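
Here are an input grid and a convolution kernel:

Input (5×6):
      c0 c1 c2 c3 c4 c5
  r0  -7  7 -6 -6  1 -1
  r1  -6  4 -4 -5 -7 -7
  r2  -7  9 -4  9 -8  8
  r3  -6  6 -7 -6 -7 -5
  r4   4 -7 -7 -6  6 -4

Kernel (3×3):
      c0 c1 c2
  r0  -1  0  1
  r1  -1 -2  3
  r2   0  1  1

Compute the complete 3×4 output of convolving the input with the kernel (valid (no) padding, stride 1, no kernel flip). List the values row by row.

Output[0,0]: The receptive field on the input at this output position is [-7 7 -6 / -6 4 -4 / -7 9 -4]. Elementwise product with the kernel and sum: -7·-1 + -6·1 + -6·-1 + 4·-2 + -4·3 + 9·1 + -4·1.
Output[0,1]: The receptive field on the input at this output position is [7 -6 -6 / 4 -4 -5 / 9 -4 9]. Elementwise product with the kernel and sum: 7·-1 + -6·1 + 4·-1 + -4·-2 + -5·3 + -4·1 + 9·1.

-8 -19 1 3
-22 4 -54 17
-38 -23 -6 6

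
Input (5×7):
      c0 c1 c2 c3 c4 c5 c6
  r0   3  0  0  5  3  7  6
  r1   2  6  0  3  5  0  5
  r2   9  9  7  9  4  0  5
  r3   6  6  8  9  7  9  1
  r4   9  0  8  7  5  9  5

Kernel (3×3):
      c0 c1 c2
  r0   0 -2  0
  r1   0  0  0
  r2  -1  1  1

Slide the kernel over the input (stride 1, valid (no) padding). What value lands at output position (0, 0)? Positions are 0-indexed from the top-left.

7

The receptive field on the input at this output position is [3 0 0 / 2 6 0 / 9 9 7]. Elementwise product with the kernel and sum: 0·-2 + 9·-1 + 9·1 + 7·1.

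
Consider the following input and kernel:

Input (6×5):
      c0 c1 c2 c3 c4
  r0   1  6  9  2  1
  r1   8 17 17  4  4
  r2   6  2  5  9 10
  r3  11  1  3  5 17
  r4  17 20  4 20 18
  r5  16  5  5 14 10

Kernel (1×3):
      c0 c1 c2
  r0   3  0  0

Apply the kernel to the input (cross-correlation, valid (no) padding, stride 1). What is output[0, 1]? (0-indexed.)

The receptive field on the input at this output position is [6 9 2]. Elementwise product with the kernel and sum: 6·3.

18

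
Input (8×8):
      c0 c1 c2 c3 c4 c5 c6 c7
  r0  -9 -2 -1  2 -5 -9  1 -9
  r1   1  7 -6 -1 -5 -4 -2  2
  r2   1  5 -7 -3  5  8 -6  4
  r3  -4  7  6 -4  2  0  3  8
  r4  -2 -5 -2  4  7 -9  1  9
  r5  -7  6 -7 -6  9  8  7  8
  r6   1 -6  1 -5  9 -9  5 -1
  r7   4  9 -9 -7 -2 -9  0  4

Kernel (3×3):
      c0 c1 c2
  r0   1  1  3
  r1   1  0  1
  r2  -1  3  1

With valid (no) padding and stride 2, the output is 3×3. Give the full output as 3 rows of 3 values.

Output[0,0]: The receptive field on the input at this output position is [-9 -2 -1 / 1 7 -6 / 1 5 -7]. Elementwise product with the kernel and sum: -9·1 + -2·1 + -1·3 + 1·1 + -6·1 + 1·-1 + 5·3 + -7·1.
Output[0,1]: The receptive field on the input at this output position is [-1 2 -5 / -6 -1 -5 / -7 -3 5]. Elementwise product with the kernel and sum: -1·1 + 2·1 + -5·3 + -6·1 + -5·1 + -7·-1 + -3·3 + 5·1.

-12 -22 -5
-28 34 -33
-45 18 -14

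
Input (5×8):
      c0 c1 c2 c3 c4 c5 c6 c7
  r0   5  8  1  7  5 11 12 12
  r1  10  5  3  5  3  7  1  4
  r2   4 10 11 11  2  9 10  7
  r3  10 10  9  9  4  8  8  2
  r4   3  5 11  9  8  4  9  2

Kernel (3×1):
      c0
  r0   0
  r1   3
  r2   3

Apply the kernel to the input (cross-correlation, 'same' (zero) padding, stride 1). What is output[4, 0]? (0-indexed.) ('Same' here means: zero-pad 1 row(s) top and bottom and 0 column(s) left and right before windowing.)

The receptive field on the zero-padded input at this output position is [10 / 3 / 0]. Elementwise product with the kernel and sum: 3·3 + 0·3.

9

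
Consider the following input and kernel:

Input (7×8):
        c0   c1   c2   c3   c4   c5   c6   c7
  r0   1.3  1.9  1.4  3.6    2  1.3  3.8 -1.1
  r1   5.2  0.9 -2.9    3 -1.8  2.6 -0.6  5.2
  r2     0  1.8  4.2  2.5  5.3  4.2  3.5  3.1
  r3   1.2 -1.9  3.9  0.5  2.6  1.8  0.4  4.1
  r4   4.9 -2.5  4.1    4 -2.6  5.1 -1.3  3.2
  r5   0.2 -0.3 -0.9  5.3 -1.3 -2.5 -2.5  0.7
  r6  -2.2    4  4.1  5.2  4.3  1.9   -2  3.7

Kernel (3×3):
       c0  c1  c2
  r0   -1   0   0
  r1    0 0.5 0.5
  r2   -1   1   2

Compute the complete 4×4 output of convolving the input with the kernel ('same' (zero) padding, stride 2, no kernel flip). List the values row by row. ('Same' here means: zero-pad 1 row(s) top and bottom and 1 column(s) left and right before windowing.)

8.6 4.7 2.05 8.55
-1.7 9.25 7.45 7.5
0.8 15.95 -10.85 0.55
0.9 4.95 -2.2 3.35

Output[0,0]: The receptive field on the zero-padded input at this output position is [0 0 0 / 0 1.3 1.9 / 0 5.2 0.9]. Elementwise product with the kernel and sum: 0·-1 + 1.3·0.5 + 1.9·0.5 + 0·-1 + 5.2·1 + 0.9·2.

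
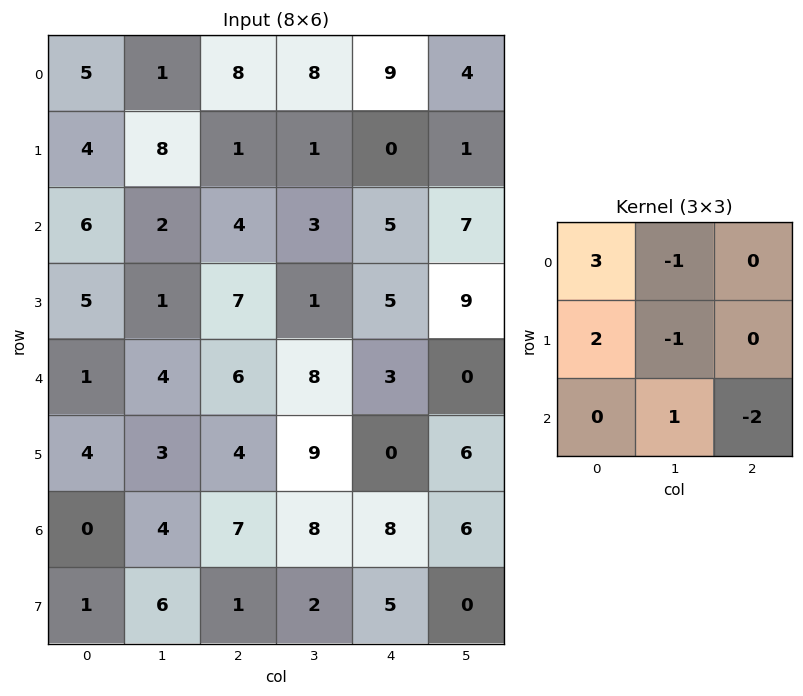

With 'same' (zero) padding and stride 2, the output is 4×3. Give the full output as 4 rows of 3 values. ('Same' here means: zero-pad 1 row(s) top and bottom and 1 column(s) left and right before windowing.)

-17 -7 5
-7 28 -9
-8 -16 -1
-15 3 40

Output[0,0]: The receptive field on the zero-padded input at this output position is [0 0 0 / 0 5 1 / 0 4 8]. Elementwise product with the kernel and sum: 0·3 + 0·-1 + 0·2 + 5·-1 + 4·1 + 8·-2.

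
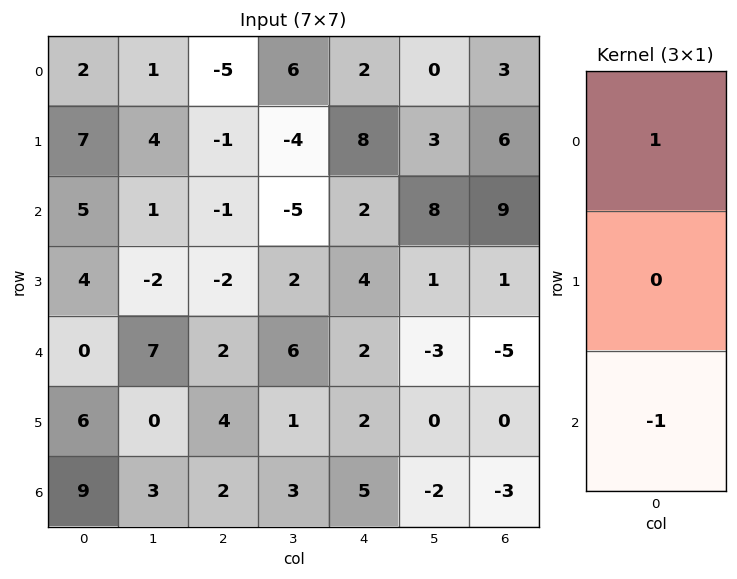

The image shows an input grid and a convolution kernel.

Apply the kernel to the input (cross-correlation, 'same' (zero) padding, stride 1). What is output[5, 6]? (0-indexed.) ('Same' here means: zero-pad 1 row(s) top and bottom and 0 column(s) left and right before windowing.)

-2

The receptive field on the zero-padded input at this output position is [-5 / 0 / -3]. Elementwise product with the kernel and sum: -5·1 + -3·-1.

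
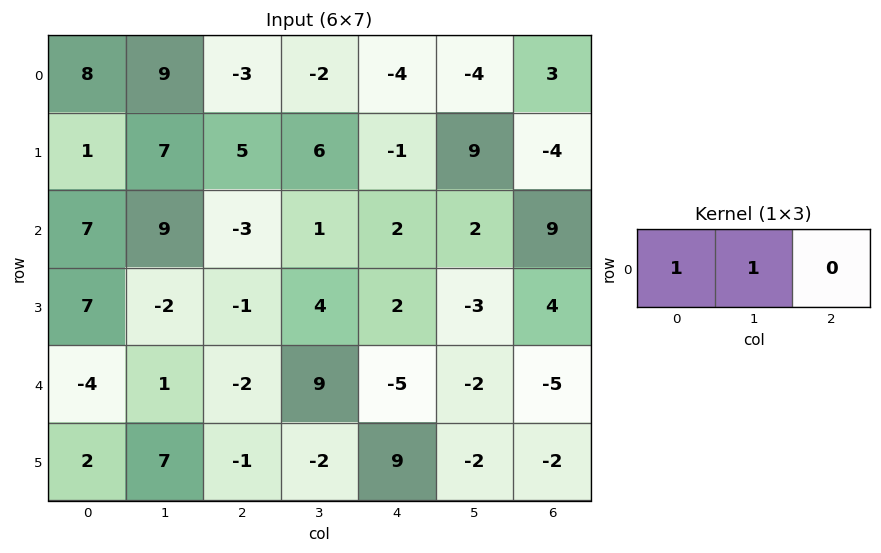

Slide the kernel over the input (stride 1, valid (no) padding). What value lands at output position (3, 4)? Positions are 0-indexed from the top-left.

The receptive field on the input at this output position is [2 -3 4]. Elementwise product with the kernel and sum: 2·1 + -3·1.

-1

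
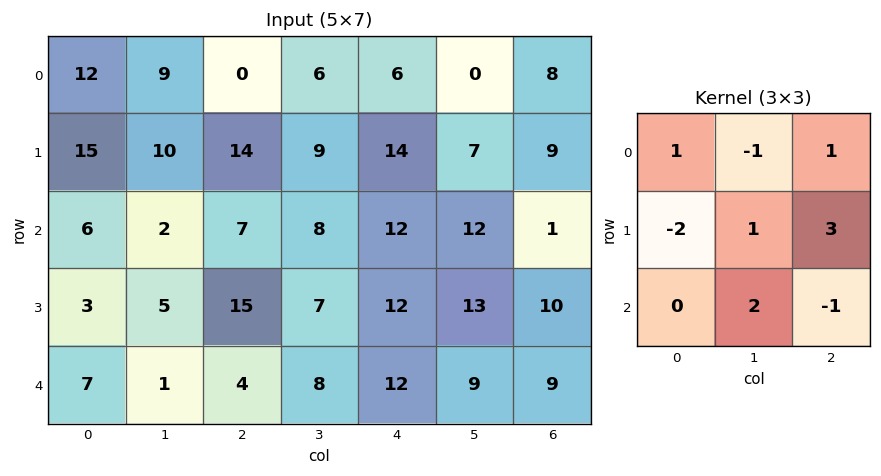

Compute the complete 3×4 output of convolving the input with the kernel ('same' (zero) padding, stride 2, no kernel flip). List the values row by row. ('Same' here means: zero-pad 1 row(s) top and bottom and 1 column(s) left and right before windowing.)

59 19 15 26
8 55 45 -5
12 23 31 -6

Output[0,0]: The receptive field on the zero-padded input at this output position is [0 0 0 / 0 12 9 / 0 15 10]. Elementwise product with the kernel and sum: 0·1 + 0·-1 + 0·1 + 0·-2 + 12·1 + 9·3 + 15·2 + 10·-1.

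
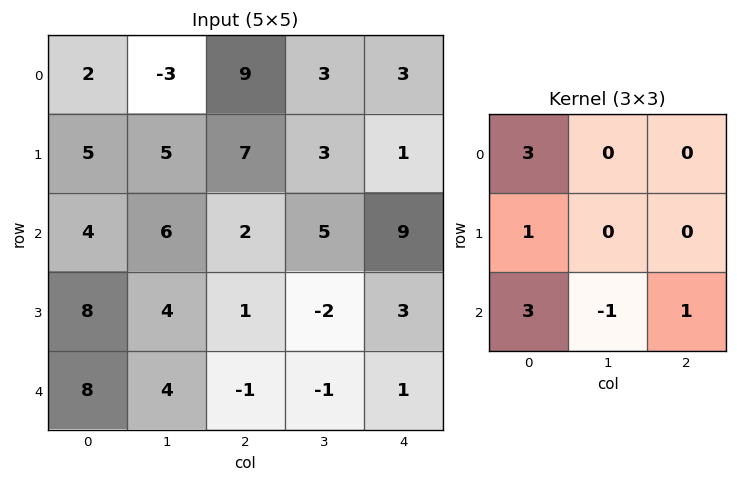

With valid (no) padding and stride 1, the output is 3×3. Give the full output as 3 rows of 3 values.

Output[0,0]: The receptive field on the input at this output position is [2 -3 9 / 5 5 7 / 4 6 2]. Elementwise product with the kernel and sum: 2·3 + 5·1 + 4·3 + 6·-1 + 2·1.
Output[0,1]: The receptive field on the input at this output position is [-3 9 3 / 5 7 3 / 6 2 5]. Elementwise product with the kernel and sum: -3·3 + 5·1 + 6·3 + 2·-1 + 5·1.

19 17 44
40 30 31
39 34 6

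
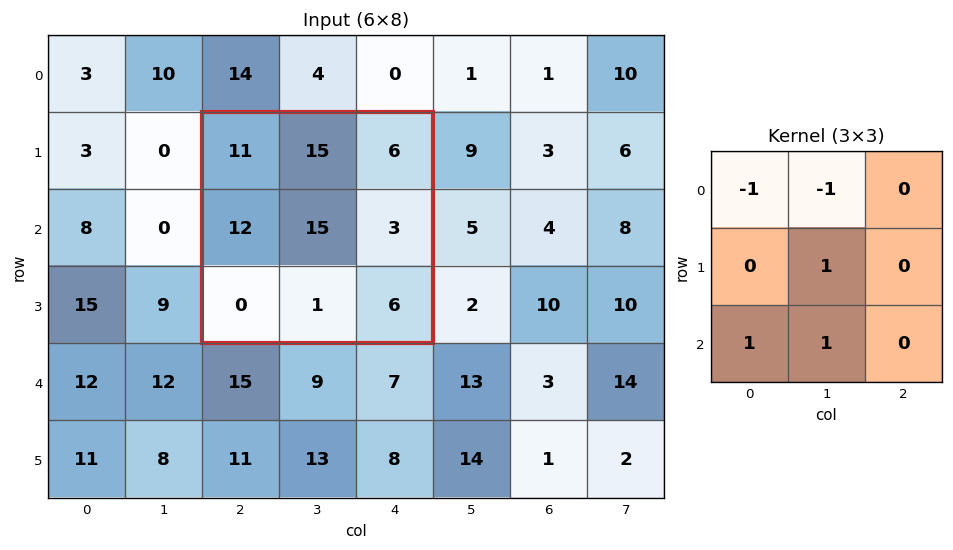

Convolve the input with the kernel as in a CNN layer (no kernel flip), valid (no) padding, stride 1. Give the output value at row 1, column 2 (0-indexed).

The receptive field on the input at this output position is [11 15 6 / 12 15 3 / 0 1 6]. Elementwise product with the kernel and sum: 11·-1 + 15·-1 + 15·1 + 0·1 + 1·1.

-10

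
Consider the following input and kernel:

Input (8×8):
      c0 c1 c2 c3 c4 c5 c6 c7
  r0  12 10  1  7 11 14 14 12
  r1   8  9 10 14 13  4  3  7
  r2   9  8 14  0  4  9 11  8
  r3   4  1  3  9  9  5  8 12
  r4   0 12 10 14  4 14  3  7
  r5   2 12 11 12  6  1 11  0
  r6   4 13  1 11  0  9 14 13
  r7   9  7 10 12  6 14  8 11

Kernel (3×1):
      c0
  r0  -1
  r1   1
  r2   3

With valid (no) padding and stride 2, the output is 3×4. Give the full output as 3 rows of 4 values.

Output[0,0]: The receptive field on the input at this output position is [12 / 8 / 9]. Elementwise product with the kernel and sum: 12·-1 + 8·1 + 9·3.
Output[0,1]: The receptive field on the input at this output position is [1 / 10 / 14]. Elementwise product with the kernel and sum: 1·-1 + 10·1 + 14·3.

23 51 14 22
-5 19 17 6
14 4 2 50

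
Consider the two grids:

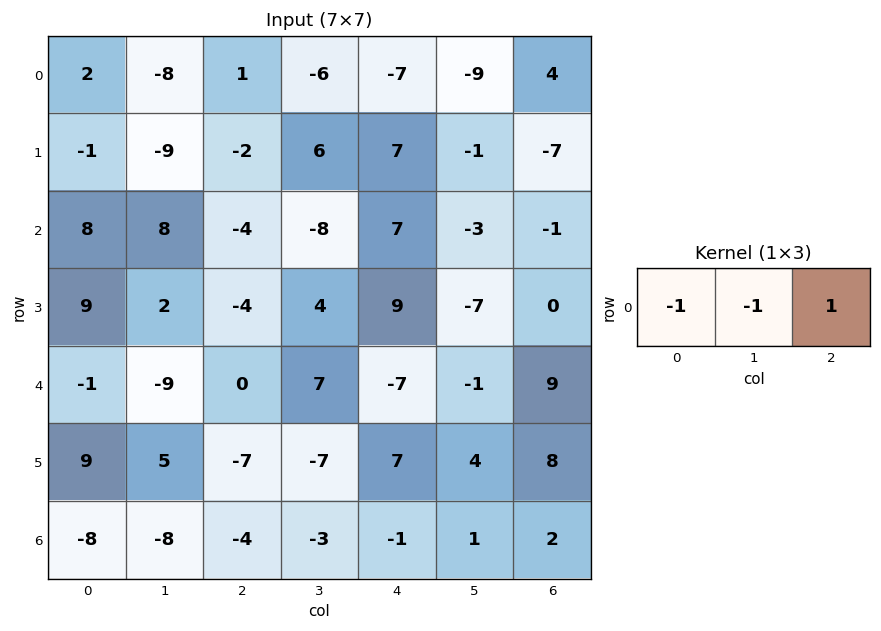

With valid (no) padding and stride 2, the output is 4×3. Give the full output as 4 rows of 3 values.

Output[0,0]: The receptive field on the input at this output position is [2 -8 1]. Elementwise product with the kernel and sum: 2·-1 + -8·-1 + 1·1.

7 -2 20
-20 19 -5
10 -14 17
12 6 2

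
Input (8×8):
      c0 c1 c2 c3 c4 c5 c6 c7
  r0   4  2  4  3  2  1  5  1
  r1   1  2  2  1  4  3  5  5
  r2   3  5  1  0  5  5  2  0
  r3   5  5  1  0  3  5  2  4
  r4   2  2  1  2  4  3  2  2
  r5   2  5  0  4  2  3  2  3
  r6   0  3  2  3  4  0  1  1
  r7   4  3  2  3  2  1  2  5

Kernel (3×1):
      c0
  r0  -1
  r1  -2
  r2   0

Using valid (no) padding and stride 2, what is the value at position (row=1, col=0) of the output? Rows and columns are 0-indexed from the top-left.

-13

The receptive field on the input at this output position is [3 / 5 / 2]. Elementwise product with the kernel and sum: 3·-1 + 5·-2.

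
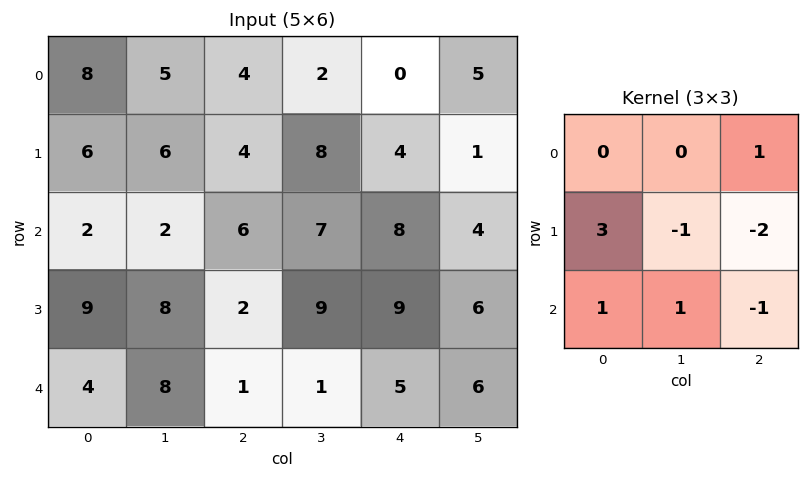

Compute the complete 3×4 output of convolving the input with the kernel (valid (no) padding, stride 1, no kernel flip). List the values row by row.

6 1 1 34
11 -5 1 18
32 19 -16 10

Output[0,0]: The receptive field on the input at this output position is [8 5 4 / 6 6 4 / 2 2 6]. Elementwise product with the kernel and sum: 4·1 + 6·3 + 6·-1 + 4·-2 + 2·1 + 2·1 + 6·-1.
Output[0,1]: The receptive field on the input at this output position is [5 4 2 / 6 4 8 / 2 6 7]. Elementwise product with the kernel and sum: 2·1 + 6·3 + 4·-1 + 8·-2 + 2·1 + 6·1 + 7·-1.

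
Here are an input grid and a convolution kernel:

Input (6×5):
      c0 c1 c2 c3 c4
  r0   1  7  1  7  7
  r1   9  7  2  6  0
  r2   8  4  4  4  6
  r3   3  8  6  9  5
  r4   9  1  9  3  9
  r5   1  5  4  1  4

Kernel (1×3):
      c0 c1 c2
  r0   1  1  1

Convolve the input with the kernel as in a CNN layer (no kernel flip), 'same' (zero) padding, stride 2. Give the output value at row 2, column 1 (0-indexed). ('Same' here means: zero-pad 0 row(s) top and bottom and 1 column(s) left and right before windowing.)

The receptive field on the zero-padded input at this output position is [1 9 3]. Elementwise product with the kernel and sum: 1·1 + 9·1 + 3·1.

13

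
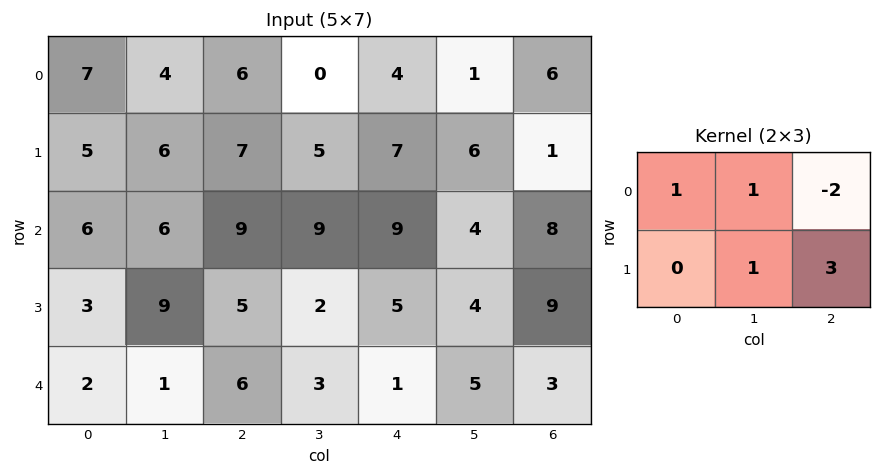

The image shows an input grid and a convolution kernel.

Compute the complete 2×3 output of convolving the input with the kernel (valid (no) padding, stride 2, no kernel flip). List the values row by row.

26 24 2
18 17 28

Output[0,0]: The receptive field on the input at this output position is [7 4 6 / 5 6 7]. Elementwise product with the kernel and sum: 7·1 + 4·1 + 6·-2 + 6·1 + 7·3.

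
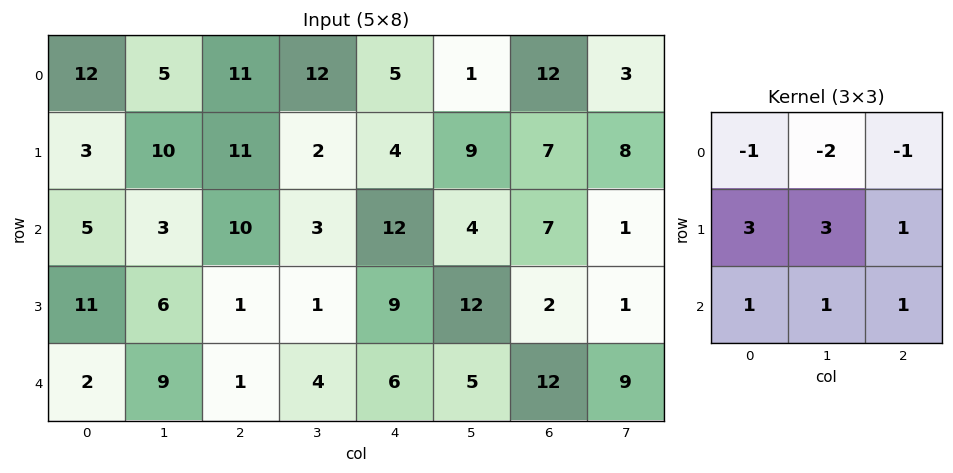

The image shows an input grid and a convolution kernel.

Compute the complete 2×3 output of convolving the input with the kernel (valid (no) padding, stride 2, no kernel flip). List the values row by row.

Output[0,0]: The receptive field on the input at this output position is [12 5 11 / 3 10 11 / 5 3 10]. Elementwise product with the kernel and sum: 12·-1 + 5·-2 + 11·-1 + 3·3 + 10·3 + 11·1 + 5·1 + 3·1 + 10·1.

35 28 50
43 -2 61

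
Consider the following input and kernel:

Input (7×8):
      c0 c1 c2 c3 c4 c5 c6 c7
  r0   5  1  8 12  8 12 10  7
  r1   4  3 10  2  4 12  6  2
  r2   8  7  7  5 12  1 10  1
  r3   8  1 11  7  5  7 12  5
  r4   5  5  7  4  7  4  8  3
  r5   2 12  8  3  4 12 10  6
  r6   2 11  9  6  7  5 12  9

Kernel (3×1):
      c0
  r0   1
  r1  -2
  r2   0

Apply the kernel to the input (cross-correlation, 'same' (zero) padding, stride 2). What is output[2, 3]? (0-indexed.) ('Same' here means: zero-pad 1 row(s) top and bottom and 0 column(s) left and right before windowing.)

The receptive field on the zero-padded input at this output position is [12 / 8 / 10]. Elementwise product with the kernel and sum: 12·1 + 8·-2.

-4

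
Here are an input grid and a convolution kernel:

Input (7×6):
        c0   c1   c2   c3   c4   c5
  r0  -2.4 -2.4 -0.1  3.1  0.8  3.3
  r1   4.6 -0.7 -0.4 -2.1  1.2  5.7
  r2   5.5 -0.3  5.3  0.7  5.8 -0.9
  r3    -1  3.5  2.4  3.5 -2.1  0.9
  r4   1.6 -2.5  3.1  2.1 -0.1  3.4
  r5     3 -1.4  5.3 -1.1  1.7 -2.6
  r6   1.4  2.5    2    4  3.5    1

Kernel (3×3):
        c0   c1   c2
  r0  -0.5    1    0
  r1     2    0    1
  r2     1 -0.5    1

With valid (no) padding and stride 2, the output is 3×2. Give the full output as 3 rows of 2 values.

Output[0,0]: The receptive field on the input at this output position is [-2.4 -2.4 -0.1 / 4.6 -0.7 -0.4 / 5.5 -0.3 5.3]. Elementwise product with the kernel and sum: -2.4·-0.5 + -2.4·1 + 4.6·2 + -0.4·1 + 5.5·1 + -0.3·-0.5 + 5.3·1.
Output[0,1]: The receptive field on the input at this output position is [-0.1 3.1 0.8 / -0.4 -2.1 1.2 / 5.3 0.7 5.8]. Elementwise product with the kernel and sum: -0.1·-0.5 + 3.1·1 + -0.4·2 + 1.2·1 + 5.3·1 + 0.7·-0.5 + 5.8·1.

18.55 14.3
3.3 2.7
10.15 16.35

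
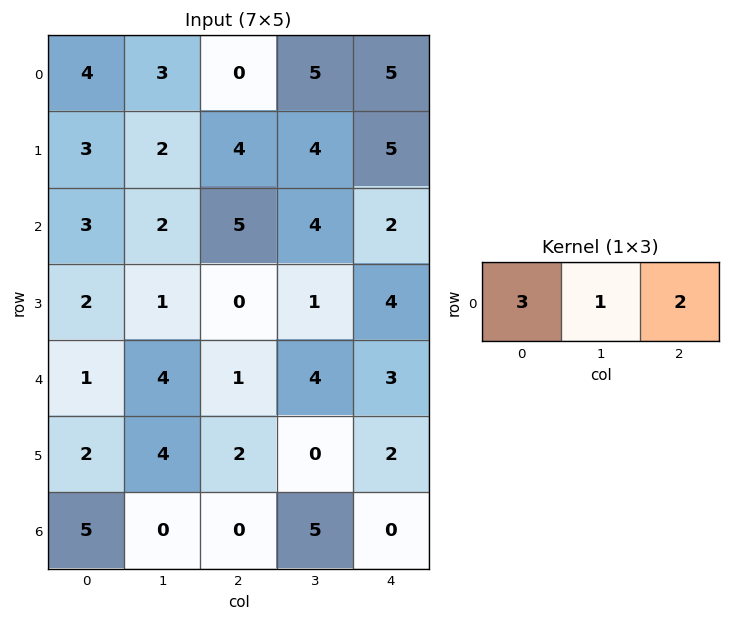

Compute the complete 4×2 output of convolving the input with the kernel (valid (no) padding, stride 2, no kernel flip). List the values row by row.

Output[0,0]: The receptive field on the input at this output position is [4 3 0]. Elementwise product with the kernel and sum: 4·3 + 3·1 + 0·2.

15 15
21 23
9 13
15 5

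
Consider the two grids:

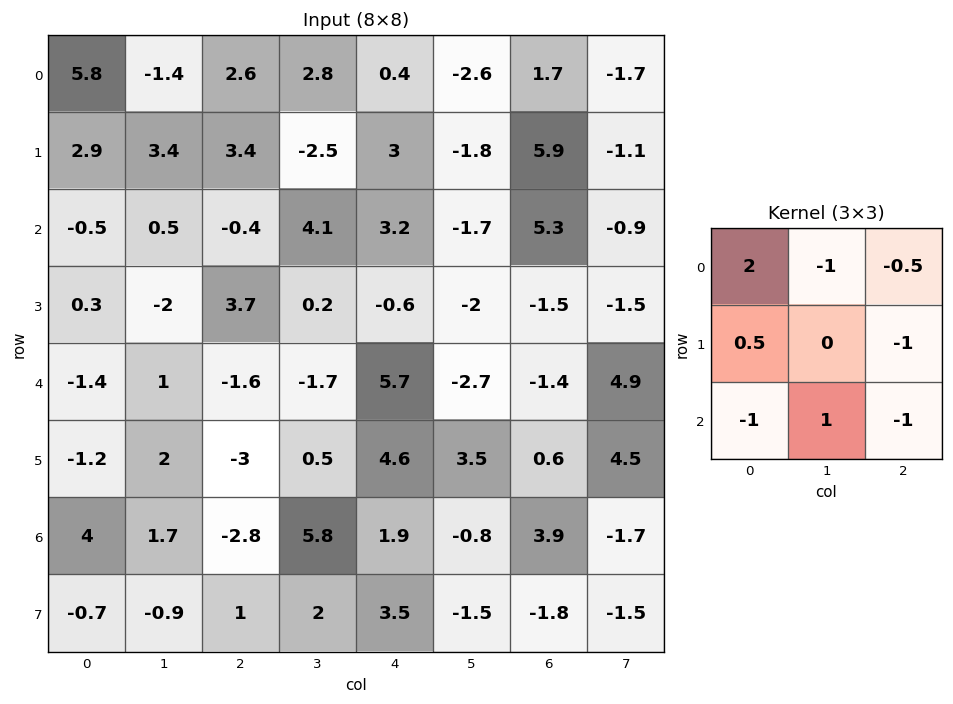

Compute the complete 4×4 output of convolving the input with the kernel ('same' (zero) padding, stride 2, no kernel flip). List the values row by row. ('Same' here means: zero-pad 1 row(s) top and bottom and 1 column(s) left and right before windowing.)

Output[0,0]: The receptive field on the zero-padded input at this output position is [0 0 0 / 0 5.8 -1.4 / 0 2.9 3.4]. Elementwise product with the kernel and sum: 0·2 + 0·-1 + 0·-0.5 + 0·0.5 + -1.4·-1 + 0·-1 + 2.9·1 + 3.4·-1.
Output[0,1]: The receptive field on the zero-padded input at this output position is [0 0 0 / -1.4 2.6 2.8 / 3.4 3.4 -2.5]. Elementwise product with the kernel and sum: 0·2 + 0·-1 + 0·-0.5 + -1.4·0.5 + 2.8·-1 + 3.4·-1 + 3.4·1 + -2.5·-1.

0.9 -1 11.3 9.2
-2.8 6.3 -2.15 -6.9
-3.5 -11.1 4.45 -15.4
-1.3 1.7 1.35 6.65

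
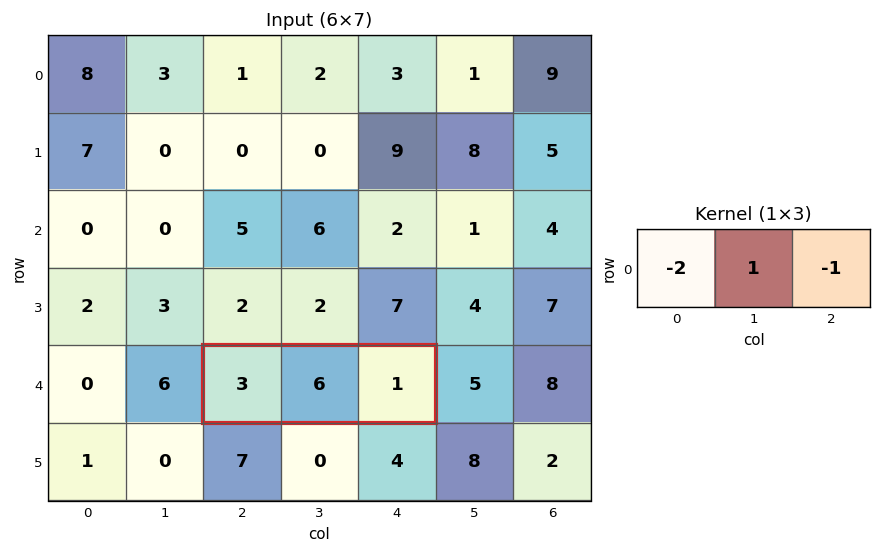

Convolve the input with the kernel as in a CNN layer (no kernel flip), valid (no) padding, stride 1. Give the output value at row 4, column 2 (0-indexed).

The receptive field on the input at this output position is [3 6 1]. Elementwise product with the kernel and sum: 3·-2 + 6·1 + 1·-1.

-1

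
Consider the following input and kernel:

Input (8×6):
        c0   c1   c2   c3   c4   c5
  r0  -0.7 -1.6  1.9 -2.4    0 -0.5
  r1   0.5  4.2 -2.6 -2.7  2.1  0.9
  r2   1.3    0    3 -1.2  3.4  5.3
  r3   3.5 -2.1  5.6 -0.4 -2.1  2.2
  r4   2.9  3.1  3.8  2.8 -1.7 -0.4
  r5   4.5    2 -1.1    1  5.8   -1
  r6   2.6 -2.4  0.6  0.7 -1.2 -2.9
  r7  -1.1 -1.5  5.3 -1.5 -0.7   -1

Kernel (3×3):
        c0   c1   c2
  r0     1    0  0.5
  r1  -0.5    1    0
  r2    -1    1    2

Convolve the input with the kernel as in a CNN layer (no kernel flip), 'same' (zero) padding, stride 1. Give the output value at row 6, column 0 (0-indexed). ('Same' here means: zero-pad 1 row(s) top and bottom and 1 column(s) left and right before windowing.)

-0.5

The receptive field on the zero-padded input at this output position is [0 4.5 2 / 0 2.6 -2.4 / 0 -1.1 -1.5]. Elementwise product with the kernel and sum: 0·1 + 2·0.5 + 0·-0.5 + 2.6·1 + 0·-1 + -1.1·1 + -1.5·2.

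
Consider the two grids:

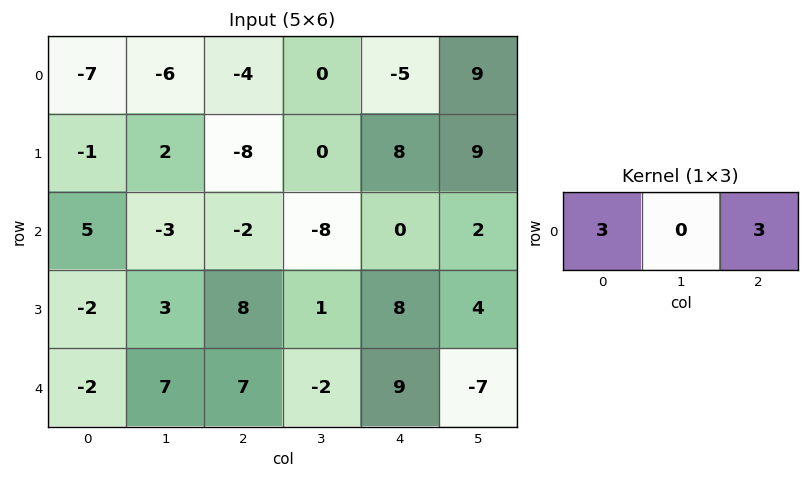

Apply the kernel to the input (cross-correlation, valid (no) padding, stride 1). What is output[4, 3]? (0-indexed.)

-27

The receptive field on the input at this output position is [-2 9 -7]. Elementwise product with the kernel and sum: -2·3 + -7·3.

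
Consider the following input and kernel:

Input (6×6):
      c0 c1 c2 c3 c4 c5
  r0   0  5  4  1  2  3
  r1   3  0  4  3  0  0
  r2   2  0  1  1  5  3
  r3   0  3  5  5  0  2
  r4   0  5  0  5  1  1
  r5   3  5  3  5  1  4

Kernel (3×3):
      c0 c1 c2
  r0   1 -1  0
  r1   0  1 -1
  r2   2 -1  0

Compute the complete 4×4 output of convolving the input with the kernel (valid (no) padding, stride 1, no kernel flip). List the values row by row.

-5 1 7 -4
-1 -3 2 15
-5 9 0 3
3 0 5 14

Output[0,0]: The receptive field on the input at this output position is [0 5 4 / 3 0 4 / 2 0 1]. Elementwise product with the kernel and sum: 0·1 + 5·-1 + 0·1 + 4·-1 + 2·2 + 0·-1.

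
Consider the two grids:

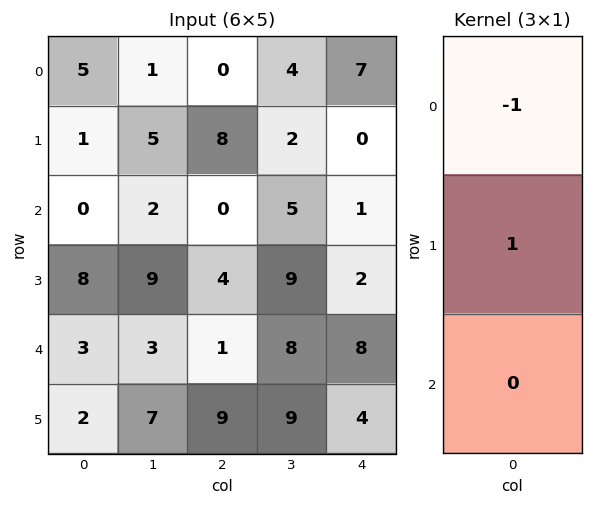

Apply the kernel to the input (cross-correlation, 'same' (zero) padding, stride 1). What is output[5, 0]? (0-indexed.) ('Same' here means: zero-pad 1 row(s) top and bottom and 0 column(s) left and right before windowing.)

The receptive field on the zero-padded input at this output position is [3 / 2 / 0]. Elementwise product with the kernel and sum: 3·-1 + 2·1.

-1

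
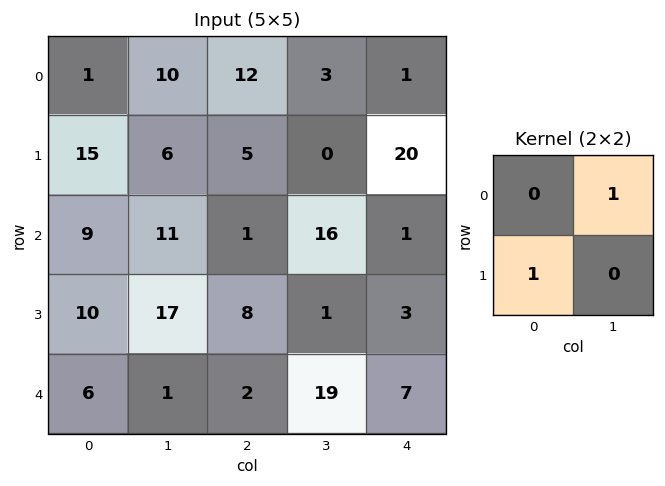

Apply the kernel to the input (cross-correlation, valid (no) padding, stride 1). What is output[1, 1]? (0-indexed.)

The receptive field on the input at this output position is [6 5 / 11 1]. Elementwise product with the kernel and sum: 5·1 + 11·1.

16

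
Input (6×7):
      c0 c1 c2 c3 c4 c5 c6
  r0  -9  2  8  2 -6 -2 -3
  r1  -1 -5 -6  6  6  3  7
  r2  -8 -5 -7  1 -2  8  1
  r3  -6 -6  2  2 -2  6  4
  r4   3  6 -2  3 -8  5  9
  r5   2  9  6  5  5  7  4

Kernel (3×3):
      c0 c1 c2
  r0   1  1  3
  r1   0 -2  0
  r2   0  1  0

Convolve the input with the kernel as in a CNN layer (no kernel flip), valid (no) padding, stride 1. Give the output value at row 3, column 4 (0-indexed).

The receptive field on the input at this output position is [-2 6 4 / -8 5 9 / 5 7 4]. Elementwise product with the kernel and sum: -2·1 + 6·1 + 4·3 + 5·-2 + 7·1.

13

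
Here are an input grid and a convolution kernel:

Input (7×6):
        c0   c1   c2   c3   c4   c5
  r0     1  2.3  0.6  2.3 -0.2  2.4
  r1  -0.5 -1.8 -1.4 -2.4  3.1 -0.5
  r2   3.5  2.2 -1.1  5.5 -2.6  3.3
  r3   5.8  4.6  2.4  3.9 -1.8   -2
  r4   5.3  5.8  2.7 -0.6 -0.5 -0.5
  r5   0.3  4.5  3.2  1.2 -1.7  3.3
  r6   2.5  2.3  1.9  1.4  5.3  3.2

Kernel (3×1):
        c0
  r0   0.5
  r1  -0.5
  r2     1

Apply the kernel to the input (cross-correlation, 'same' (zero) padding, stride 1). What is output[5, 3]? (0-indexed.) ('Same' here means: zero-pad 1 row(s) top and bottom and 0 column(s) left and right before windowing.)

The receptive field on the zero-padded input at this output position is [-0.6 / 1.2 / 1.4]. Elementwise product with the kernel and sum: -0.6·0.5 + 1.2·-0.5 + 1.4·1.

0.5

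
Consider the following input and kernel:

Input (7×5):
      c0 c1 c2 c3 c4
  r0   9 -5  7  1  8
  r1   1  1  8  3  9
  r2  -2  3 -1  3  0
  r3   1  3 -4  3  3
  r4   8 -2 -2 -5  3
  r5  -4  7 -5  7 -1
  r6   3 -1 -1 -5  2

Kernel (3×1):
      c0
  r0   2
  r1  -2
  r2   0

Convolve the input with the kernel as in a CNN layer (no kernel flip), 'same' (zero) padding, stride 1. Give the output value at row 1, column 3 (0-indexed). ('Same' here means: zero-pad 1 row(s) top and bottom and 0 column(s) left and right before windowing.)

The receptive field on the zero-padded input at this output position is [1 / 3 / 3]. Elementwise product with the kernel and sum: 1·2 + 3·-2.

-4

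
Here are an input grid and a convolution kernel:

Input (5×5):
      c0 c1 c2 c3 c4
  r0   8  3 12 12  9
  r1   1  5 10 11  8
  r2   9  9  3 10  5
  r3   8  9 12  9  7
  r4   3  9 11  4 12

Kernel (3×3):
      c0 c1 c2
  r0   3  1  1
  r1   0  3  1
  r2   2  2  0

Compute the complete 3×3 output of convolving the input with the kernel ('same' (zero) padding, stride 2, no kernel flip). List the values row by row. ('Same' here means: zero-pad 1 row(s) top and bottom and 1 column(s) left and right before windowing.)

Output[0,0]: The receptive field on the zero-padded input at this output position is [0 0 0 / 0 8 3 / 0 1 5]. Elementwise product with the kernel and sum: 0·3 + 0·1 + 0·1 + 8·3 + 3·1 + 0·2 + 1·2.

29 78 65
58 97 88
35 85 70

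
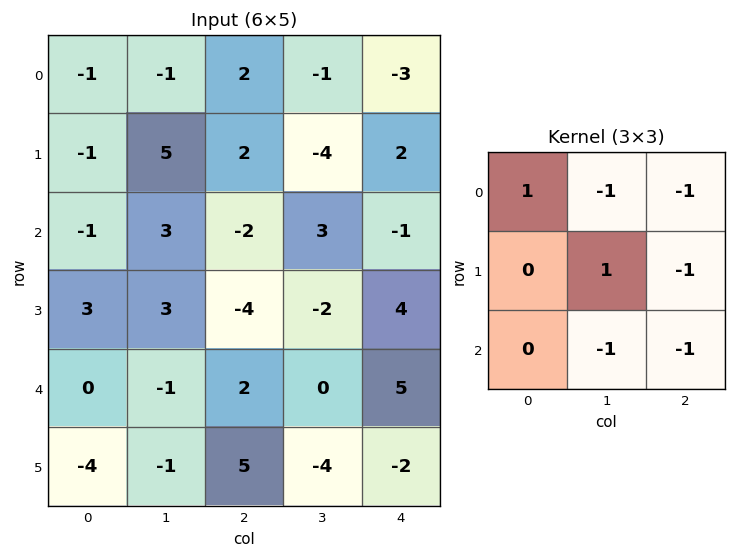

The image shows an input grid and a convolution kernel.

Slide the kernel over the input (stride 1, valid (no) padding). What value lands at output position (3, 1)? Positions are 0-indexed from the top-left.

10

The receptive field on the input at this output position is [3 -4 -2 / -1 2 0 / -1 5 -4]. Elementwise product with the kernel and sum: 3·1 + -4·-1 + -2·-1 + 2·1 + 0·-1 + 5·-1 + -4·-1.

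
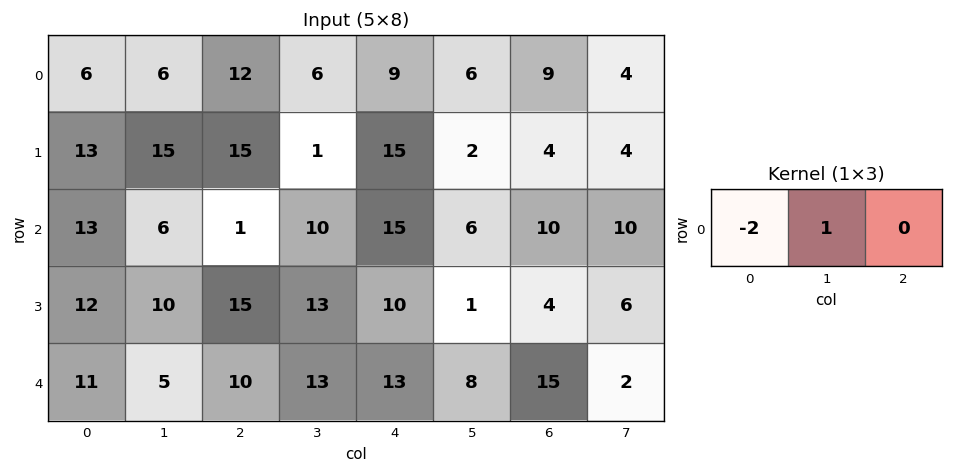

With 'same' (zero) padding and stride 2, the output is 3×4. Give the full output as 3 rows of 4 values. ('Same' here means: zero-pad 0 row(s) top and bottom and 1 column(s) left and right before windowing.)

6 0 -3 -3
13 -11 -5 -2
11 0 -13 -1

Output[0,0]: The receptive field on the zero-padded input at this output position is [0 6 6]. Elementwise product with the kernel and sum: 0·-2 + 6·1.
Output[0,1]: The receptive field on the zero-padded input at this output position is [6 12 6]. Elementwise product with the kernel and sum: 6·-2 + 12·1.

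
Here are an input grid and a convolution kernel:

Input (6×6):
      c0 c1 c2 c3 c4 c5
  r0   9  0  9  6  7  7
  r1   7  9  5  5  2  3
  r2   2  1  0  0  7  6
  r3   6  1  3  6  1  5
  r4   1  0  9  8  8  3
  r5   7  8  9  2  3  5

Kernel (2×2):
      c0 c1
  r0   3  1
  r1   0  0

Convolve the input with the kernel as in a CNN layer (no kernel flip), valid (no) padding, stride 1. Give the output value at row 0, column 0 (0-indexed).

The receptive field on the input at this output position is [9 0 / 7 9]. Elementwise product with the kernel and sum: 9·3 + 0·1.

27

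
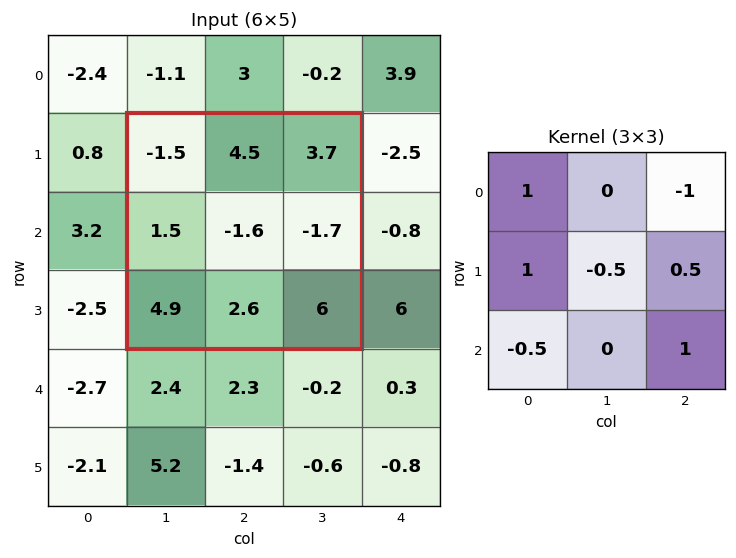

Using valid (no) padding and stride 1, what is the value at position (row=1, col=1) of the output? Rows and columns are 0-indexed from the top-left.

The receptive field on the input at this output position is [-1.5 4.5 3.7 / 1.5 -1.6 -1.7 / 4.9 2.6 6]. Elementwise product with the kernel and sum: -1.5·1 + 3.7·-1 + 1.5·1 + -1.6·-0.5 + -1.7·0.5 + 4.9·-0.5 + 6·1.

-0.2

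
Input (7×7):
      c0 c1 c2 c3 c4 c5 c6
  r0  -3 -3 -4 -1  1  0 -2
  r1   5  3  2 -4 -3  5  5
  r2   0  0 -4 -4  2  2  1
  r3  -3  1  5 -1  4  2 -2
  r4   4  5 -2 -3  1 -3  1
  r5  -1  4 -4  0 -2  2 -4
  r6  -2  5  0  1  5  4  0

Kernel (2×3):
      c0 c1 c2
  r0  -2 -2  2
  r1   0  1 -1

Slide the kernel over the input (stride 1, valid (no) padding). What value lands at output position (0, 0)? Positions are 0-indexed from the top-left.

5

The receptive field on the input at this output position is [-3 -3 -4 / 5 3 2]. Elementwise product with the kernel and sum: -3·-2 + -3·-2 + -4·2 + 3·1 + 2·-1.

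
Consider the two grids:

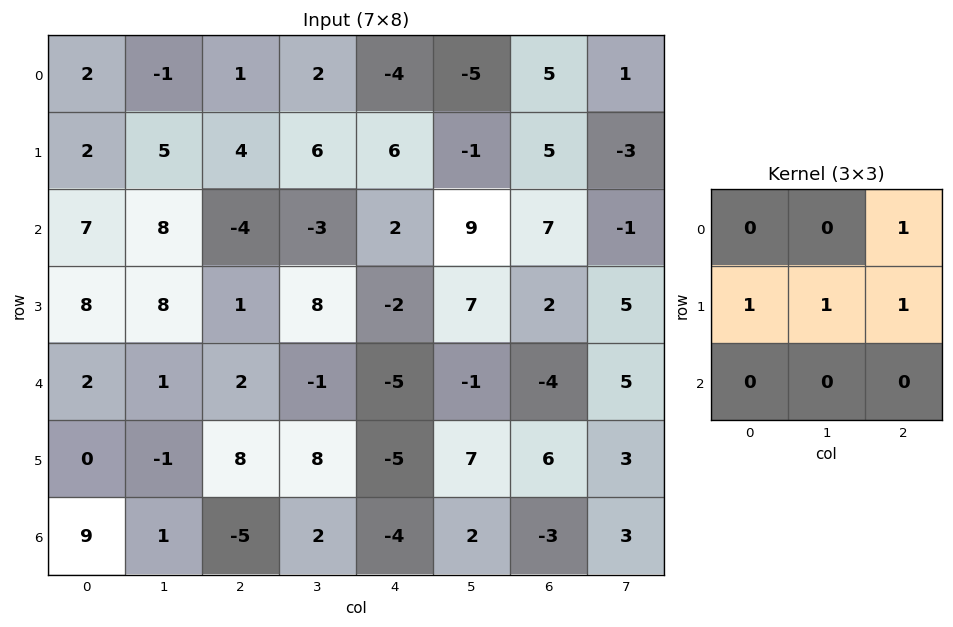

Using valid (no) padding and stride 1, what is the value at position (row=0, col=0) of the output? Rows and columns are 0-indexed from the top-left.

The receptive field on the input at this output position is [2 -1 1 / 2 5 4 / 7 8 -4]. Elementwise product with the kernel and sum: 1·1 + 2·1 + 5·1 + 4·1.

12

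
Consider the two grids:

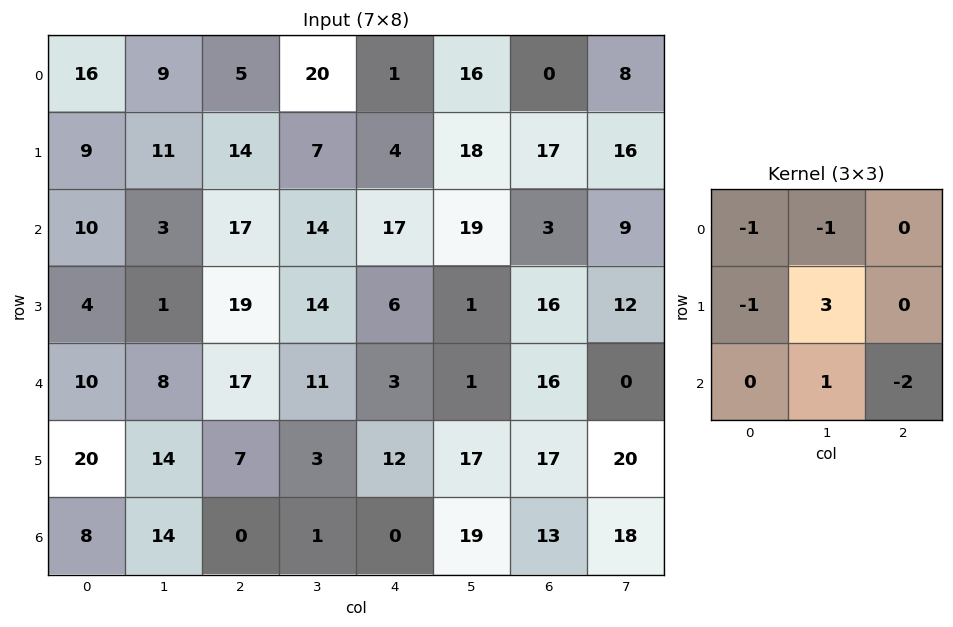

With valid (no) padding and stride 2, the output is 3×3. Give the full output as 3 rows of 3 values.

Output[0,0]: The receptive field on the input at this output position is [16 9 5 / 9 11 14 / 10 3 17]. Elementwise product with the kernel and sum: 16·-1 + 9·-1 + 9·-1 + 11·3 + 3·1 + 17·-2.
Output[0,1]: The receptive field on the input at this output position is [5 20 1 / 14 7 4 / 17 14 17]. Elementwise product with the kernel and sum: 5·-1 + 20·-1 + 14·-1 + 7·3 + 14·1 + 17·-2.

-32 -38 46
-40 -3 -70
18 -25 28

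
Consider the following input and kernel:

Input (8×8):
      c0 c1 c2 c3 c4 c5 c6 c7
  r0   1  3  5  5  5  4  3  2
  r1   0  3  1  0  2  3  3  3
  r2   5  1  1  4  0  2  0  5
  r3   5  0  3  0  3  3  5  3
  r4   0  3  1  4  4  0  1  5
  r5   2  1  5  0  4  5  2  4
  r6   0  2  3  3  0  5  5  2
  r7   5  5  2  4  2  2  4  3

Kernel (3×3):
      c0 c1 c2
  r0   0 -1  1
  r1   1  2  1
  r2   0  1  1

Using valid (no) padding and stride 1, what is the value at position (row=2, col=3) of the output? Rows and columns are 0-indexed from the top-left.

15

The receptive field on the input at this output position is [4 0 2 / 0 3 3 / 4 4 0]. Elementwise product with the kernel and sum: 0·-1 + 2·1 + 0·1 + 3·2 + 3·1 + 4·1 + 0·1.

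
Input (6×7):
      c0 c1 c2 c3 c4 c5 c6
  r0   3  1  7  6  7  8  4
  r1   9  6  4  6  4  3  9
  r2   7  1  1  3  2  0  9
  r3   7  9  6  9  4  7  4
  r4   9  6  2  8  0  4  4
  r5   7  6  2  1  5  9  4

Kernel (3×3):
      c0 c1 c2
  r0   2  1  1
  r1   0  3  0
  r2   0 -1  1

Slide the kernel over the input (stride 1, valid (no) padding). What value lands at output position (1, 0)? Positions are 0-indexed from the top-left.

The receptive field on the input at this output position is [9 6 4 / 7 1 1 / 7 9 6]. Elementwise product with the kernel and sum: 9·2 + 6·1 + 4·1 + 1·3 + 9·-1 + 6·1.

28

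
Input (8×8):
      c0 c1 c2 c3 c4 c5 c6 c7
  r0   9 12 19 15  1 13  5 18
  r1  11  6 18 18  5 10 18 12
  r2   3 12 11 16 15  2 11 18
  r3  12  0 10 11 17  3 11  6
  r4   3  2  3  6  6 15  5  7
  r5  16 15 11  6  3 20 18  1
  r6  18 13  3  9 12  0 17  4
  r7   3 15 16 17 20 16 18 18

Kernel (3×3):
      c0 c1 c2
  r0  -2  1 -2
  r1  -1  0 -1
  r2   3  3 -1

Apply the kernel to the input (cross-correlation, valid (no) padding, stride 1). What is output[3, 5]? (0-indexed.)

84

The receptive field on the input at this output position is [3 11 6 / 15 5 7 / 20 18 1]. Elementwise product with the kernel and sum: 3·-2 + 11·1 + 6·-2 + 15·-1 + 7·-1 + 20·3 + 18·3 + 1·-1.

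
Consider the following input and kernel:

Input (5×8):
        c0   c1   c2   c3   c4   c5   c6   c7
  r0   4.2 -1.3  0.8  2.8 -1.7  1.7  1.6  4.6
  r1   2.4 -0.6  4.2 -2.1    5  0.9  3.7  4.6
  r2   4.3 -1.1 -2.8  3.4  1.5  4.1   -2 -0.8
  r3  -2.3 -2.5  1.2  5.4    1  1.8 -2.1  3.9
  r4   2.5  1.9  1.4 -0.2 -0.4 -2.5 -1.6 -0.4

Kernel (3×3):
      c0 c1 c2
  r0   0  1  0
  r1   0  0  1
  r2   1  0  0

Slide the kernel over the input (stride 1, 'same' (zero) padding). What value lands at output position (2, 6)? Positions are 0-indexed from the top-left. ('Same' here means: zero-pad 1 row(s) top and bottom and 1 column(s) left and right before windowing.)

The receptive field on the zero-padded input at this output position is [0.9 3.7 4.6 / 4.1 -2 -0.8 / 1.8 -2.1 3.9]. Elementwise product with the kernel and sum: 3.7·1 + -0.8·1 + 1.8·1.

4.7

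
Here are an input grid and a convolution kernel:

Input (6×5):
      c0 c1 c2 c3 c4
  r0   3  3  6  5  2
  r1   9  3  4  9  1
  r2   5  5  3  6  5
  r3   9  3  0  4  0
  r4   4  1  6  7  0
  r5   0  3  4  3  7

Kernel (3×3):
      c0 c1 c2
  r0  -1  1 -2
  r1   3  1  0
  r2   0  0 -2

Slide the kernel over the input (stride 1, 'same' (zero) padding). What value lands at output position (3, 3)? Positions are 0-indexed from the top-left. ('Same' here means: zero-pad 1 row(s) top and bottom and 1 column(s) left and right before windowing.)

-3

The receptive field on the zero-padded input at this output position is [3 6 5 / 0 4 0 / 6 7 0]. Elementwise product with the kernel and sum: 3·-1 + 6·1 + 5·-2 + 0·3 + 4·1 + 0·-2.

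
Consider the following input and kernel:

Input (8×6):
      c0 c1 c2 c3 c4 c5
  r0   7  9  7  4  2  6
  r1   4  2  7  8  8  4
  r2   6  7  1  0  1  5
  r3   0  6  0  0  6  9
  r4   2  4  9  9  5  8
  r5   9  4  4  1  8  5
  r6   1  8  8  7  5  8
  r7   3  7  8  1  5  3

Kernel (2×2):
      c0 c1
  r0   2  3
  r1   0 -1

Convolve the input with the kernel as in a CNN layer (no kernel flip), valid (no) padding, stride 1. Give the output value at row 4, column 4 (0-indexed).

The receptive field on the input at this output position is [5 8 / 8 5]. Elementwise product with the kernel and sum: 5·2 + 8·3 + 5·-1.

29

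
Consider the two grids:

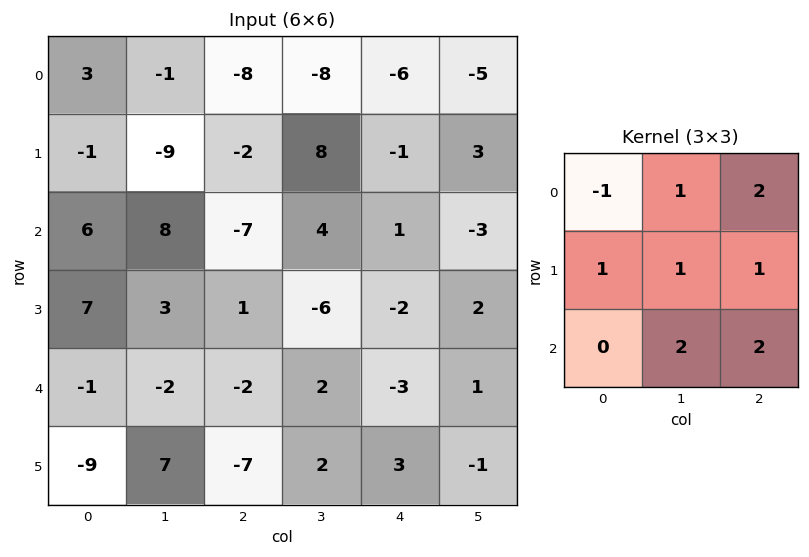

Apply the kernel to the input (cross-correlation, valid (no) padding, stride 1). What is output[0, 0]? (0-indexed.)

-30

The receptive field on the input at this output position is [3 -1 -8 / -1 -9 -2 / 6 8 -7]. Elementwise product with the kernel and sum: 3·-1 + -1·1 + -8·2 + -1·1 + -9·1 + -2·1 + 8·2 + -7·2.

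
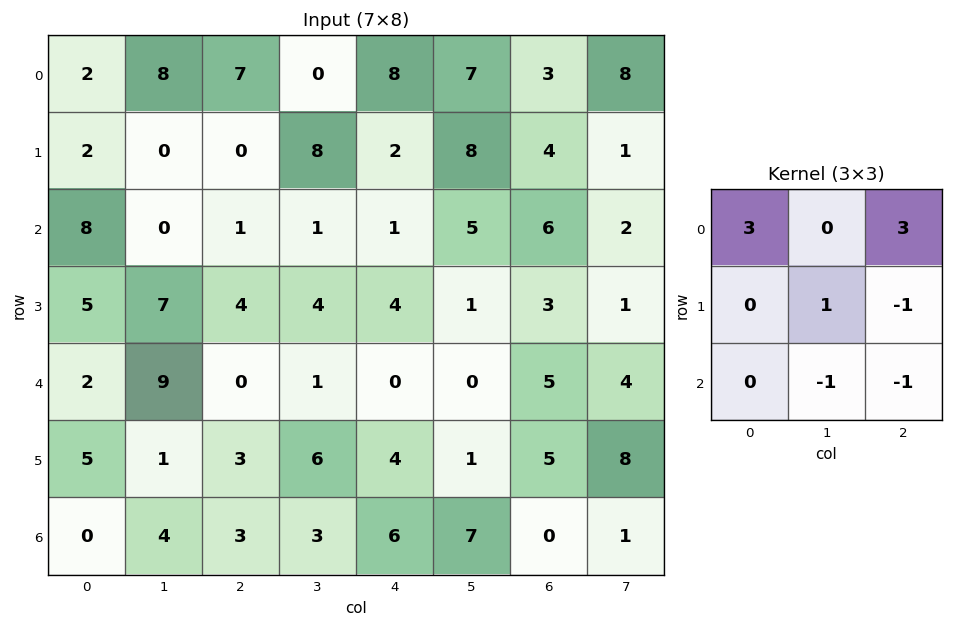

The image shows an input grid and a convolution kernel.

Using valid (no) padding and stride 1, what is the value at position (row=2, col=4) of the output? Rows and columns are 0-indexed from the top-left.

The receptive field on the input at this output position is [1 5 6 / 4 1 3 / 0 0 5]. Elementwise product with the kernel and sum: 1·3 + 6·3 + 1·1 + 3·-1 + 0·-1 + 5·-1.

14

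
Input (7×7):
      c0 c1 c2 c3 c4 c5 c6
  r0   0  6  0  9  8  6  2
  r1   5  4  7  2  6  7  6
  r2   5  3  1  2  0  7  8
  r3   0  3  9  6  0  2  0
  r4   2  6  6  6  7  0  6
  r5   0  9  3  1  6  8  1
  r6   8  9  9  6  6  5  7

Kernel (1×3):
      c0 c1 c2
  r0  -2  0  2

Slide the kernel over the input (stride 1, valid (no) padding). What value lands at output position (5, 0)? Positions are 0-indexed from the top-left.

The receptive field on the input at this output position is [0 9 3]. Elementwise product with the kernel and sum: 0·-2 + 3·2.

6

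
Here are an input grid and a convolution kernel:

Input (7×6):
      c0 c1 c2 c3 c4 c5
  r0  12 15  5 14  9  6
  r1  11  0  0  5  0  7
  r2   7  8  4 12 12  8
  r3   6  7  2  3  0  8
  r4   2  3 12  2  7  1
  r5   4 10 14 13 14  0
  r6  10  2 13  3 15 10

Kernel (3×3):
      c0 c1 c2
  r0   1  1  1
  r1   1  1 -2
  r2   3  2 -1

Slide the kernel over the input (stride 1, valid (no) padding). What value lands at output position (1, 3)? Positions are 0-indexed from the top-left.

The receptive field on the input at this output position is [5 0 7 / 12 12 8 / 3 0 8]. Elementwise product with the kernel and sum: 5·1 + 0·1 + 7·1 + 12·1 + 12·1 + 8·-2 + 3·3 + 0·2 + 8·-1.

21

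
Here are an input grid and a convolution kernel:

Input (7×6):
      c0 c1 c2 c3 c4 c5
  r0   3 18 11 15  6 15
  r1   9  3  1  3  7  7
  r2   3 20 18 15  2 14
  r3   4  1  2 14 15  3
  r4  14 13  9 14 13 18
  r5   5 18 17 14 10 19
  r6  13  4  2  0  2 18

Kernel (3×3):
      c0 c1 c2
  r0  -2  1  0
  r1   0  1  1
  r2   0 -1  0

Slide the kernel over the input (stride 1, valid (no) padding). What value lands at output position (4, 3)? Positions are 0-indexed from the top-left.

12

The receptive field on the input at this output position is [14 13 18 / 14 10 19 / 0 2 18]. Elementwise product with the kernel and sum: 14·-2 + 13·1 + 10·1 + 19·1 + 2·-1.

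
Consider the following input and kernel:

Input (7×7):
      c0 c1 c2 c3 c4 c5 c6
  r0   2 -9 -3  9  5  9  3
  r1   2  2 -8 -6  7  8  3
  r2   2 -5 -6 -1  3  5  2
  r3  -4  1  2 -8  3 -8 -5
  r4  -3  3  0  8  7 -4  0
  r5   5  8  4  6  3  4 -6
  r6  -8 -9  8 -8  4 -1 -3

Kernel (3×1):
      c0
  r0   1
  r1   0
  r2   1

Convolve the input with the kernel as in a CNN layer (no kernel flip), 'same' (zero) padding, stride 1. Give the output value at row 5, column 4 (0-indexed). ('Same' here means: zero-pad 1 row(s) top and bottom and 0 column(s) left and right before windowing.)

11

The receptive field on the zero-padded input at this output position is [7 / 3 / 4]. Elementwise product with the kernel and sum: 7·1 + 4·1.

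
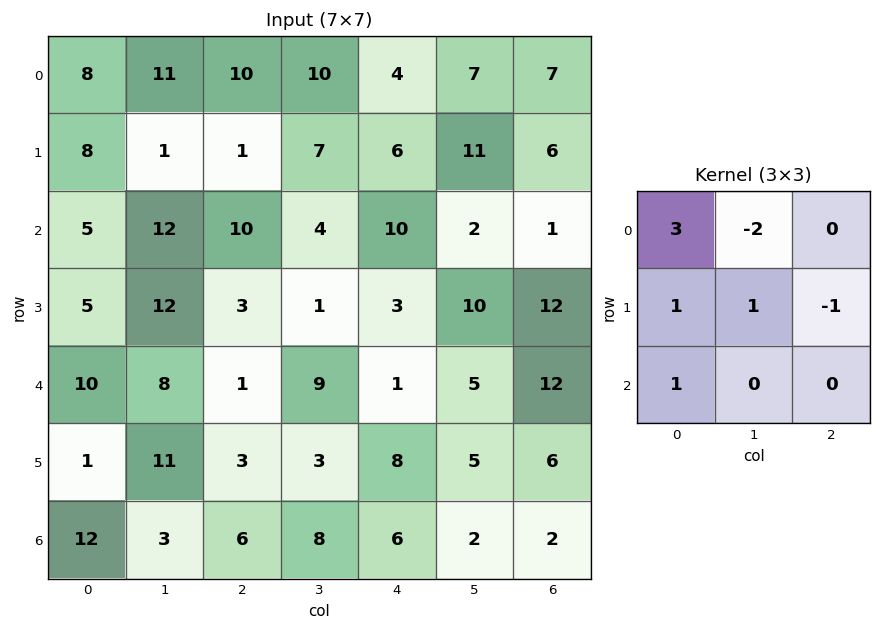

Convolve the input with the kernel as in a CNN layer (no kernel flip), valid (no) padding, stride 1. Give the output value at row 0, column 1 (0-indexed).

20

The receptive field on the input at this output position is [11 10 10 / 1 1 7 / 12 10 4]. Elementwise product with the kernel and sum: 11·3 + 10·-2 + 1·1 + 1·1 + 7·-1 + 12·1.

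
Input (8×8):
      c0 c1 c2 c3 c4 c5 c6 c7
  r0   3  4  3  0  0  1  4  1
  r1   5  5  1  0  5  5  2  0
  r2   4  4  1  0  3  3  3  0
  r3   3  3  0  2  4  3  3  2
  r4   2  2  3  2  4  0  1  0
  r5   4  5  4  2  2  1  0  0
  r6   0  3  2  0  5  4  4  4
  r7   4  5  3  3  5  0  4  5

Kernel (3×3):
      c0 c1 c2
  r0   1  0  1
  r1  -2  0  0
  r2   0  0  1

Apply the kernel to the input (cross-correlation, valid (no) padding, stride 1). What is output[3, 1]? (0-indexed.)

3

The receptive field on the input at this output position is [3 0 2 / 2 3 2 / 5 4 2]. Elementwise product with the kernel and sum: 3·1 + 2·1 + 2·-2 + 2·1.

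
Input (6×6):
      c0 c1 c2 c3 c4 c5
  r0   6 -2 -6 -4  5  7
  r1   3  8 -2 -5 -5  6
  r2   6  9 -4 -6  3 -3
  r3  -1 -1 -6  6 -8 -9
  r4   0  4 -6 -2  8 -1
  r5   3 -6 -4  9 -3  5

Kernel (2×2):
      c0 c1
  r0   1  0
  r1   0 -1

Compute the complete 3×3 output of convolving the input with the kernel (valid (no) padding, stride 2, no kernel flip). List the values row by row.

-2 -1 -1
7 -10 12
6 -15 3

Output[0,0]: The receptive field on the input at this output position is [6 -2 / 3 8]. Elementwise product with the kernel and sum: 6·1 + 8·-1.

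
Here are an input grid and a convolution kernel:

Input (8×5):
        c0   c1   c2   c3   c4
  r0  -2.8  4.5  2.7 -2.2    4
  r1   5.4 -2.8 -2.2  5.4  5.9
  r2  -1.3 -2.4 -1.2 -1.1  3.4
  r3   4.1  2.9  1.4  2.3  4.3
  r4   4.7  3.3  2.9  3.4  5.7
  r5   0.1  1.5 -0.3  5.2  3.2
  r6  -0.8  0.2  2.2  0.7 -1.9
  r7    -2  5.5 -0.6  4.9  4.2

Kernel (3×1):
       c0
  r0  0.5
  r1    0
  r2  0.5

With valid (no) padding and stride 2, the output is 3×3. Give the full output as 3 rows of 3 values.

Output[0,0]: The receptive field on the input at this output position is [-2.8 / 5.4 / -1.3]. Elementwise product with the kernel and sum: -2.8·0.5 + -1.3·0.5.

-2.05 0.75 3.7
1.7 0.85 4.55
1.95 2.55 1.9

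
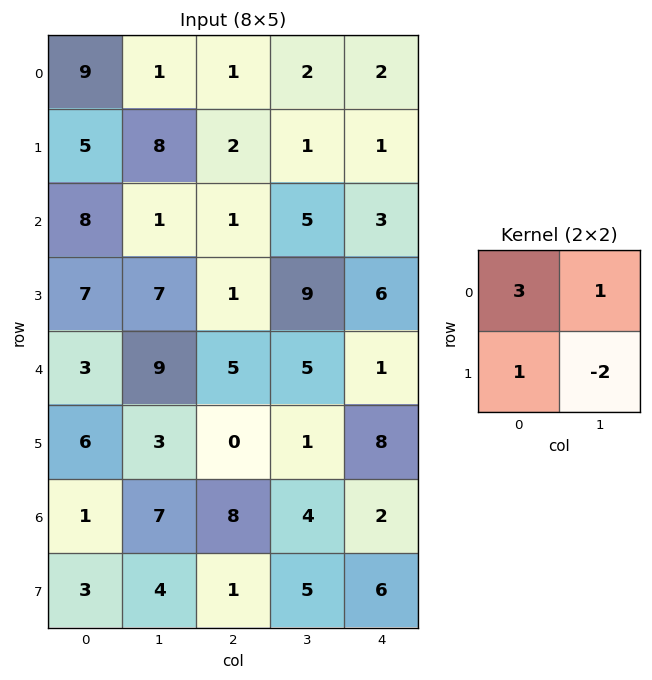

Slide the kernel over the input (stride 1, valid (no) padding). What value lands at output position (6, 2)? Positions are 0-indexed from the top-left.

The receptive field on the input at this output position is [8 4 / 1 5]. Elementwise product with the kernel and sum: 8·3 + 4·1 + 1·1 + 5·-2.

19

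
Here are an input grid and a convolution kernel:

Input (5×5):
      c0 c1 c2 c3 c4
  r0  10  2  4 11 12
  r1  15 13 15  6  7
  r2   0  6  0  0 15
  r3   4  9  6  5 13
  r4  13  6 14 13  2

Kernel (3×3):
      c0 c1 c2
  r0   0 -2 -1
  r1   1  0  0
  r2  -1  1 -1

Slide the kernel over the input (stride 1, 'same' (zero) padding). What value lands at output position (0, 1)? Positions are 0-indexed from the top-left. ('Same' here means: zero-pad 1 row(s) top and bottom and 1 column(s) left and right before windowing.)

-7

The receptive field on the zero-padded input at this output position is [0 0 0 / 10 2 4 / 15 13 15]. Elementwise product with the kernel and sum: 0·-2 + 0·-1 + 10·1 + 15·-1 + 13·1 + 15·-1.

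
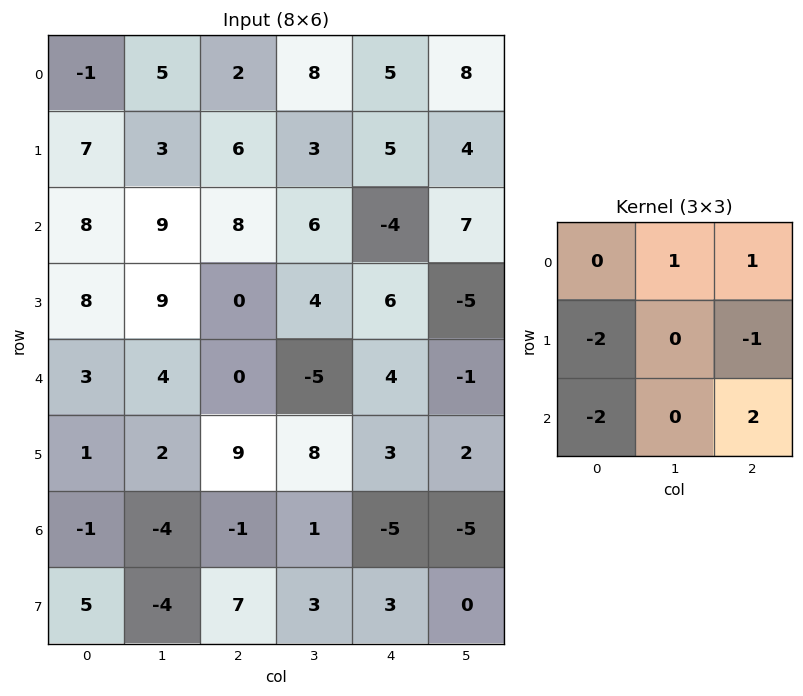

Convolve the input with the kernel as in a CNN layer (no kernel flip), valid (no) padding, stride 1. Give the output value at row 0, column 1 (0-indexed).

The receptive field on the input at this output position is [5 2 8 / 3 6 3 / 9 8 6]. Elementwise product with the kernel and sum: 2·1 + 8·1 + 3·-2 + 3·-1 + 9·-2 + 6·2.

-5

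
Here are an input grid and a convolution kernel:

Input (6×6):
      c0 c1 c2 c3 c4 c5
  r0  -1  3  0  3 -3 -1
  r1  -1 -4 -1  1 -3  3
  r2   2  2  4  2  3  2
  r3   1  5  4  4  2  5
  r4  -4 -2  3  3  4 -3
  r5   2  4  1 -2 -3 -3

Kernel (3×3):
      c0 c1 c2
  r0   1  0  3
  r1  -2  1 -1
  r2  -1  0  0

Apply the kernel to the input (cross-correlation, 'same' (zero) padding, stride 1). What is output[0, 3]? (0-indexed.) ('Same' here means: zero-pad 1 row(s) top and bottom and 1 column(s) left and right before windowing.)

The receptive field on the zero-padded input at this output position is [0 0 0 / 0 3 -3 / -1 1 -3]. Elementwise product with the kernel and sum: 0·1 + 0·3 + 0·-2 + 3·1 + -3·-1 + -1·-1.

7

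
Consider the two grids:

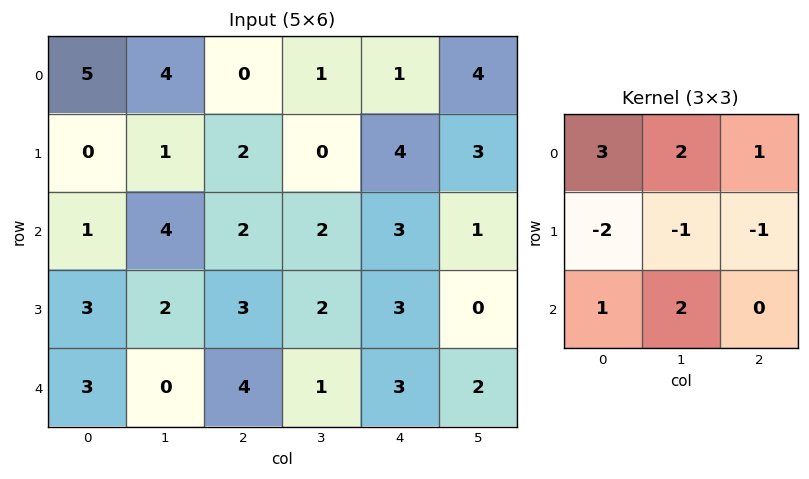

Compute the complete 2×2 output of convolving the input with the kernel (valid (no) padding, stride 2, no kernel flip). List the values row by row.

Output[0,0]: The receptive field on the input at this output position is [5 4 0 / 0 1 2 / 1 4 2]. Elementwise product with the kernel and sum: 5·3 + 4·2 + 0·1 + 0·-2 + 1·-1 + 2·-1 + 1·1 + 4·2.

29 1
5 8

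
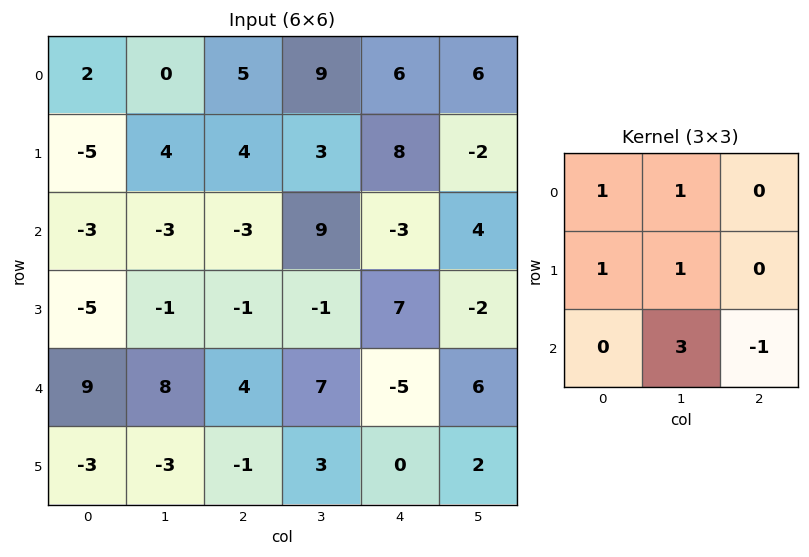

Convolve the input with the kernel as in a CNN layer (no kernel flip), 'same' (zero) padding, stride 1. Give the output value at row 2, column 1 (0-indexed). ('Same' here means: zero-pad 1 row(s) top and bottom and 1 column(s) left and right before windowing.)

-9

The receptive field on the zero-padded input at this output position is [-5 4 4 / -3 -3 -3 / -5 -1 -1]. Elementwise product with the kernel and sum: -5·1 + 4·1 + -3·1 + -3·1 + -1·3 + -1·-1.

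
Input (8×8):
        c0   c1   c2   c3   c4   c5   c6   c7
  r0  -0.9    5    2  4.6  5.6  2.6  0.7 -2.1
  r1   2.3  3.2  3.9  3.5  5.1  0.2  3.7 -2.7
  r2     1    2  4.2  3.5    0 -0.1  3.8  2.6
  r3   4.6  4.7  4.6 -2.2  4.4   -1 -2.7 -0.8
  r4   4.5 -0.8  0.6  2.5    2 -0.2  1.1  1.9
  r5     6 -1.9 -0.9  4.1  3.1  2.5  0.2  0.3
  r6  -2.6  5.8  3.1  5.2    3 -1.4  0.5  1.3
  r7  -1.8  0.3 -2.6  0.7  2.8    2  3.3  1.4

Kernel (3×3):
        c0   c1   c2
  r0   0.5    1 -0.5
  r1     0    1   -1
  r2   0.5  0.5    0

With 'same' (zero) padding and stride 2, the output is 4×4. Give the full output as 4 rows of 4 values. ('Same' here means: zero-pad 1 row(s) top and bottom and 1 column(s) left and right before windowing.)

Output[0,0]: The receptive field on the zero-padded input at this output position is [0 0 0 / 0 -0.9 5 / 0 2.3 3.2]. Elementwise product with the kernel and sum: 0·0.5 + 0·1 + 0·-0.5 + -0.9·1 + 5·-1 + 0·0.5 + 2.3·0.5.
Output[0,1]: The receptive field on the zero-padded input at this output position is [0 0 0 / 5 2 4.6 / 3.2 3.9 3.5]. Elementwise product with the kernel and sum: 0·0.5 + 0·1 + 0·-0.5 + 2·1 + 4.6·-1 + 3.2·0.5 + 3.9·0.5.

-4.75 0.95 7.3 4.75
2 9.1 7.95 4.5
10.55 4.75 9.6 -2.25
-2.35 -7.15 10.05 3.15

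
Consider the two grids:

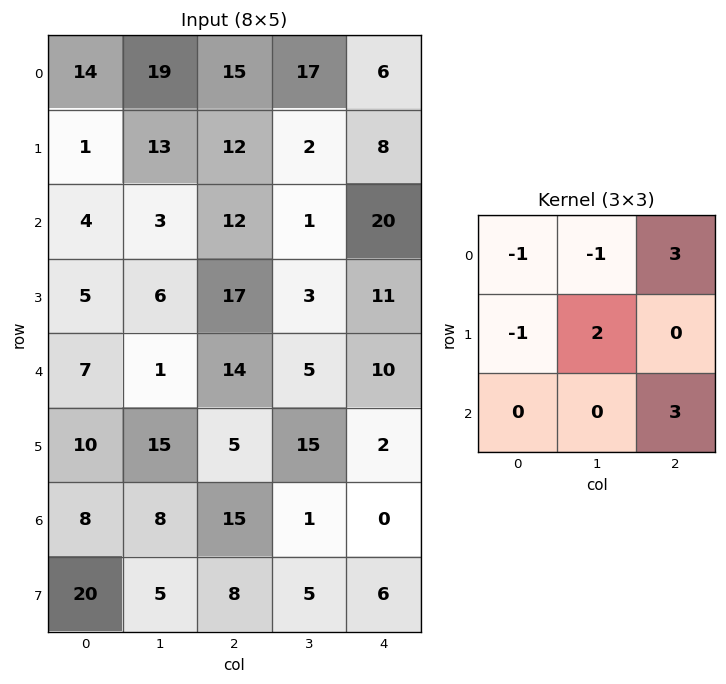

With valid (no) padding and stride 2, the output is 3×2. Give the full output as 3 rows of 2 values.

Output[0,0]: The receptive field on the input at this output position is [14 19 15 / 1 13 12 / 4 3 12]. Elementwise product with the kernel and sum: 14·-1 + 19·-1 + 15·3 + 1·-1 + 13·2 + 12·3.
Output[0,1]: The receptive field on the input at this output position is [15 17 6 / 12 2 8 / 12 1 20]. Elementwise product with the kernel and sum: 15·-1 + 17·-1 + 6·3 + 12·-1 + 2·2 + 20·3.

73 38
78 66
99 36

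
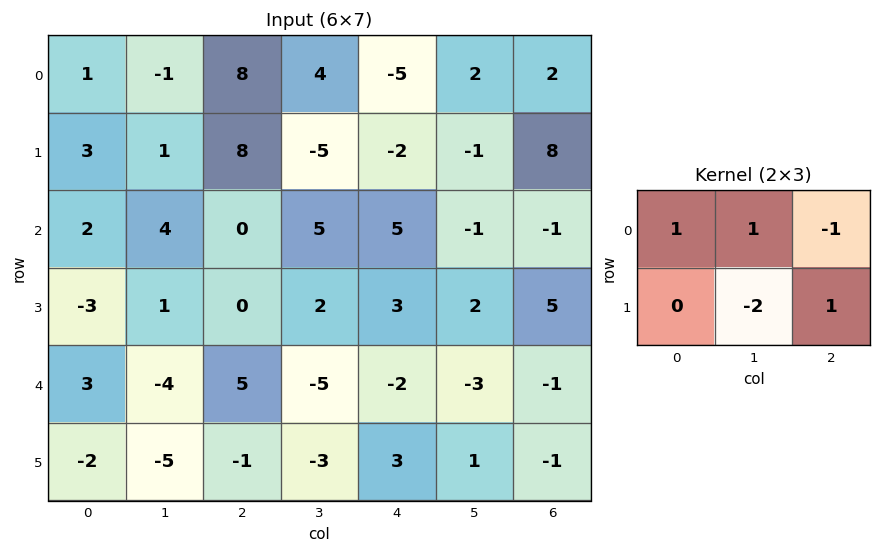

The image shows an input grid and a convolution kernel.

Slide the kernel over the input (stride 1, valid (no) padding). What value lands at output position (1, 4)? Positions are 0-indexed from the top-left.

The receptive field on the input at this output position is [-2 -1 8 / 5 -1 -1]. Elementwise product with the kernel and sum: -2·1 + -1·1 + 8·-1 + -1·-2 + -1·1.

-10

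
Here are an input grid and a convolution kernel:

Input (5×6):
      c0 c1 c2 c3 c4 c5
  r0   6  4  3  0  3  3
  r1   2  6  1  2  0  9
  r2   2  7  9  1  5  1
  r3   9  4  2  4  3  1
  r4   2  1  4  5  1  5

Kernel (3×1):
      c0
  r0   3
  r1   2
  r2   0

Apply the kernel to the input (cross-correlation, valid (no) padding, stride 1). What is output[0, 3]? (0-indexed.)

4

The receptive field on the input at this output position is [0 / 2 / 1]. Elementwise product with the kernel and sum: 0·3 + 2·2.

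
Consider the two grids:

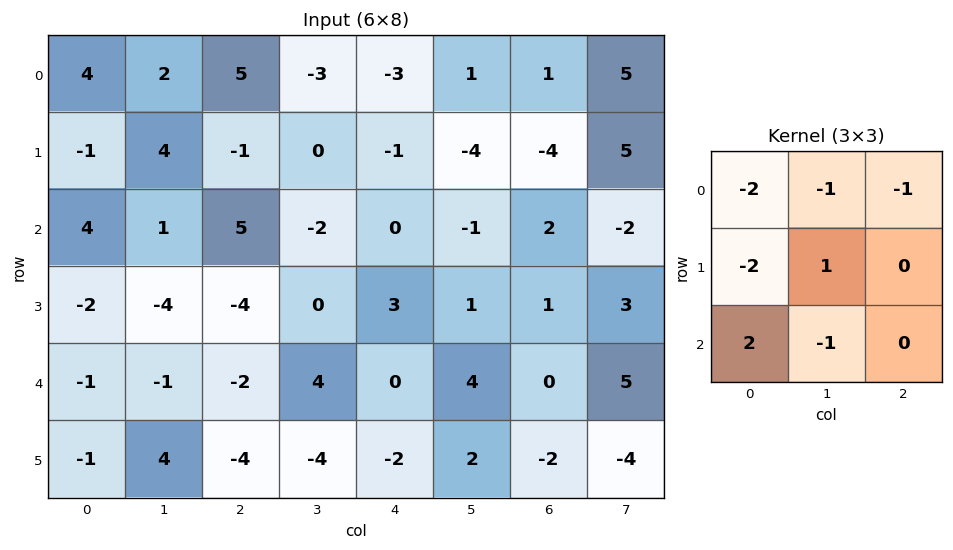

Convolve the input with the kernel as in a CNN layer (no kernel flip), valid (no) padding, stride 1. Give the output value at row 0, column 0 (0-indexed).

The receptive field on the input at this output position is [4 2 5 / -1 4 -1 / 4 1 5]. Elementwise product with the kernel and sum: 4·-2 + 2·-1 + 5·-1 + -1·-2 + 4·1 + 4·2 + 1·-1.

-2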